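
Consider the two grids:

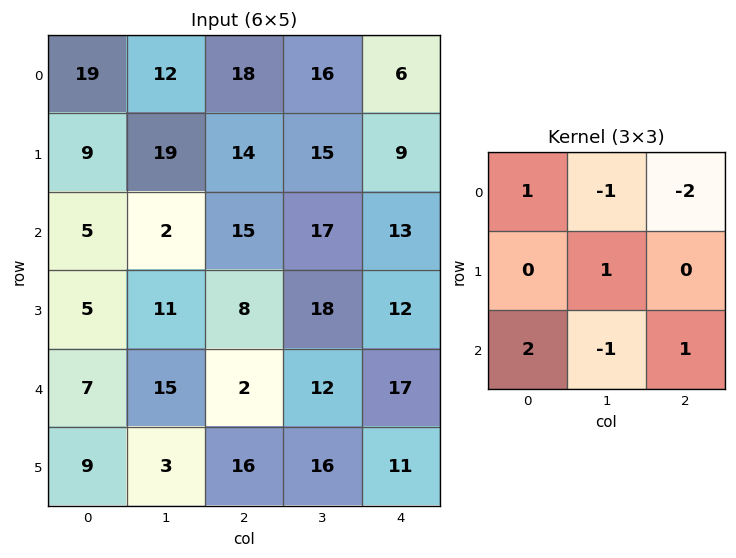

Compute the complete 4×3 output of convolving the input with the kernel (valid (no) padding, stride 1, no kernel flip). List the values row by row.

13 -18 31
-29 22 8
-15 1 -1
24 -25 5

Output[0,0]: The receptive field on the input at this output position is [19 12 18 / 9 19 14 / 5 2 15]. Elementwise product with the kernel and sum: 19·1 + 12·-1 + 18·-2 + 19·1 + 5·2 + 2·-1 + 15·1.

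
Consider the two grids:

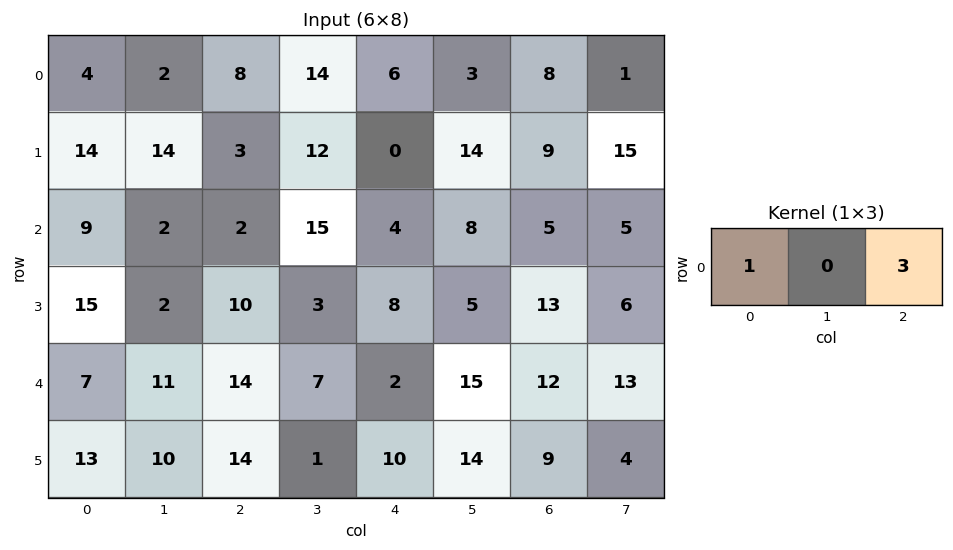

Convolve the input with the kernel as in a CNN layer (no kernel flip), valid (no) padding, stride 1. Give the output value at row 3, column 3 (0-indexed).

The receptive field on the input at this output position is [3 8 5]. Elementwise product with the kernel and sum: 3·1 + 5·3.

18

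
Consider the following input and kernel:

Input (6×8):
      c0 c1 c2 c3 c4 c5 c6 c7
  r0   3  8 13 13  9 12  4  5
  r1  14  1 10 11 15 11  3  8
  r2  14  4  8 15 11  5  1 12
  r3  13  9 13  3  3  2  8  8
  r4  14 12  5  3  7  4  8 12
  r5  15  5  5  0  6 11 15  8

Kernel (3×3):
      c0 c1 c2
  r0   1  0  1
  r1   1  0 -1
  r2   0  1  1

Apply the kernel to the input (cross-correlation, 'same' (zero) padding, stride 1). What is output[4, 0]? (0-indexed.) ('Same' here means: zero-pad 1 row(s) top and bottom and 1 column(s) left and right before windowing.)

17

The receptive field on the zero-padded input at this output position is [0 13 9 / 0 14 12 / 0 15 5]. Elementwise product with the kernel and sum: 0·1 + 9·1 + 0·1 + 12·-1 + 15·1 + 5·1.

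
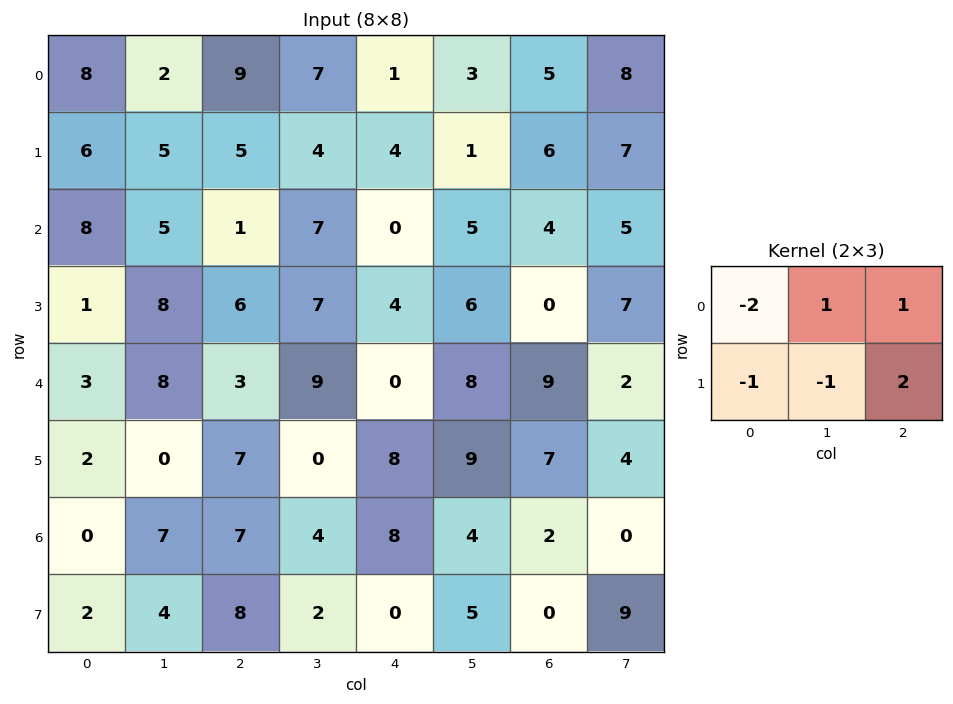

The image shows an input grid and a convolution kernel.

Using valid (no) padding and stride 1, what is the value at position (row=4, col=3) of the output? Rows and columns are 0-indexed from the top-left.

0

The receptive field on the input at this output position is [9 0 8 / 0 8 9]. Elementwise product with the kernel and sum: 9·-2 + 0·1 + 8·1 + 0·-1 + 8·-1 + 9·2.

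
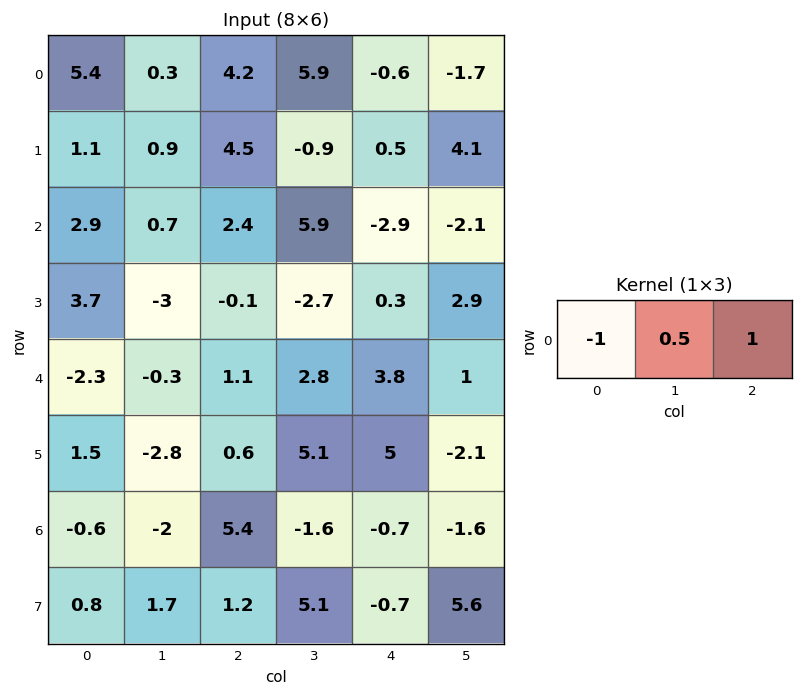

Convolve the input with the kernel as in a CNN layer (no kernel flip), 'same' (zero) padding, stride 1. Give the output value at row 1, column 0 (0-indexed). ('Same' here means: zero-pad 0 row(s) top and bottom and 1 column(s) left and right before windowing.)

The receptive field on the zero-padded input at this output position is [0 1.1 0.9]. Elementwise product with the kernel and sum: 0·-1 + 1.1·0.5 + 0.9·1.

1.45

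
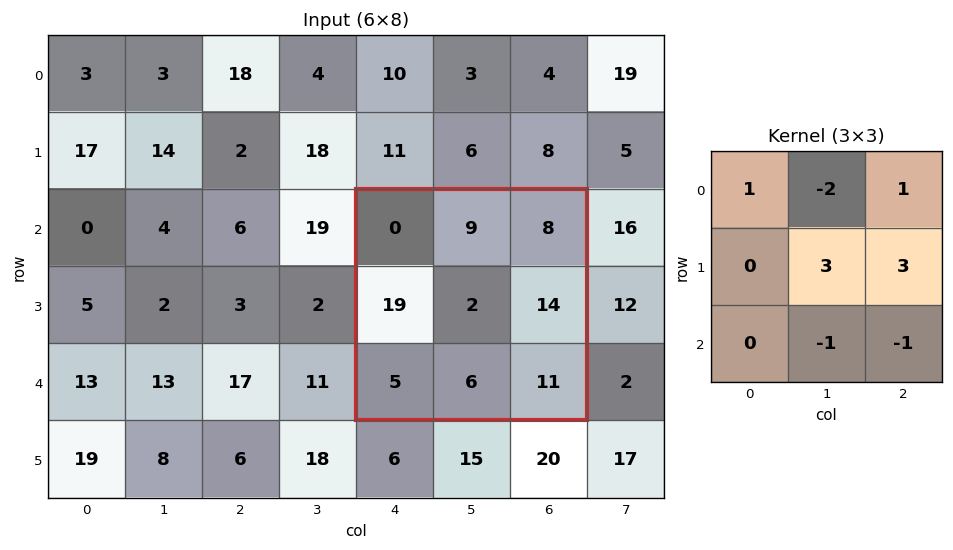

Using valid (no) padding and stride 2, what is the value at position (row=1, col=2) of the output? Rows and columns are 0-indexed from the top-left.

The receptive field on the input at this output position is [0 9 8 / 19 2 14 / 5 6 11]. Elementwise product with the kernel and sum: 0·1 + 9·-2 + 8·1 + 2·3 + 14·3 + 6·-1 + 11·-1.

21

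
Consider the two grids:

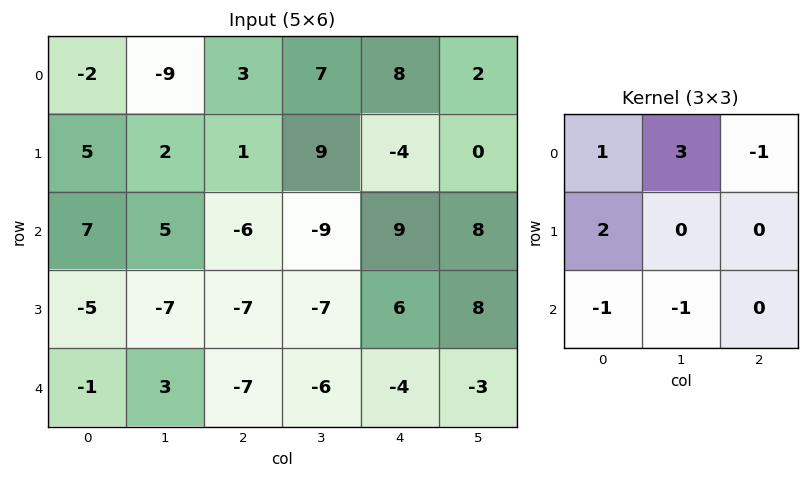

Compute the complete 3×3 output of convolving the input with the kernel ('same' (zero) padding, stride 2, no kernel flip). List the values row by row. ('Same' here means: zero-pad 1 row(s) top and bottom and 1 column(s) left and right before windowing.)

-5 -21 9
18 20 -20
-8 -15 -9

Output[0,0]: The receptive field on the zero-padded input at this output position is [0 0 0 / 0 -2 -9 / 0 5 2]. Elementwise product with the kernel and sum: 0·1 + 0·3 + 0·-1 + 0·2 + 0·-1 + 5·-1.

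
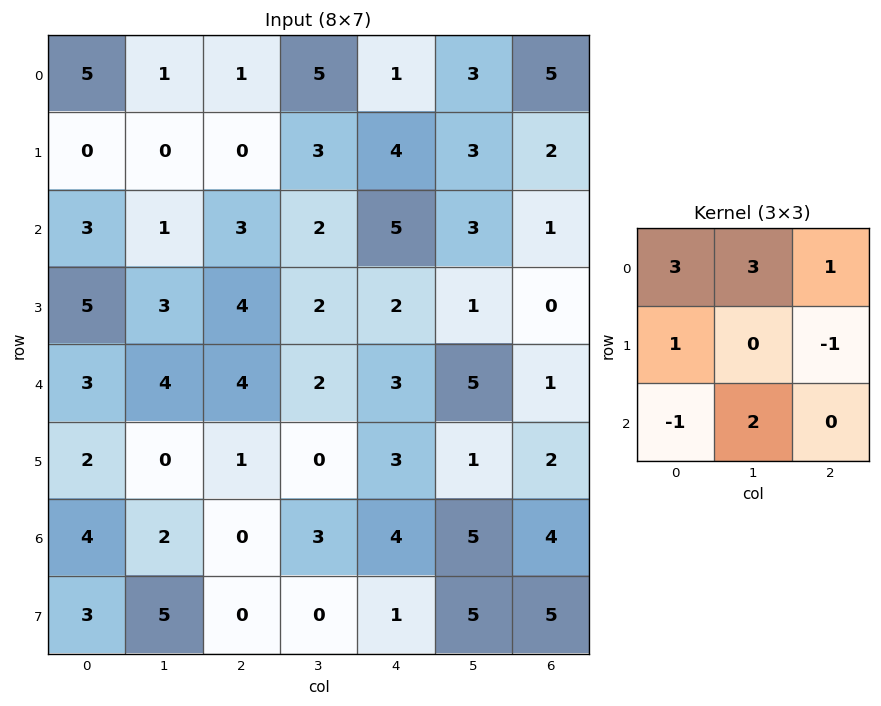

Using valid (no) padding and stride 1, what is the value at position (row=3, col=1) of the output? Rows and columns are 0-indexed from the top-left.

27

The receptive field on the input at this output position is [3 4 2 / 4 4 2 / 0 1 0]. Elementwise product with the kernel and sum: 3·3 + 4·3 + 2·1 + 4·1 + 2·-1 + 0·-1 + 1·2.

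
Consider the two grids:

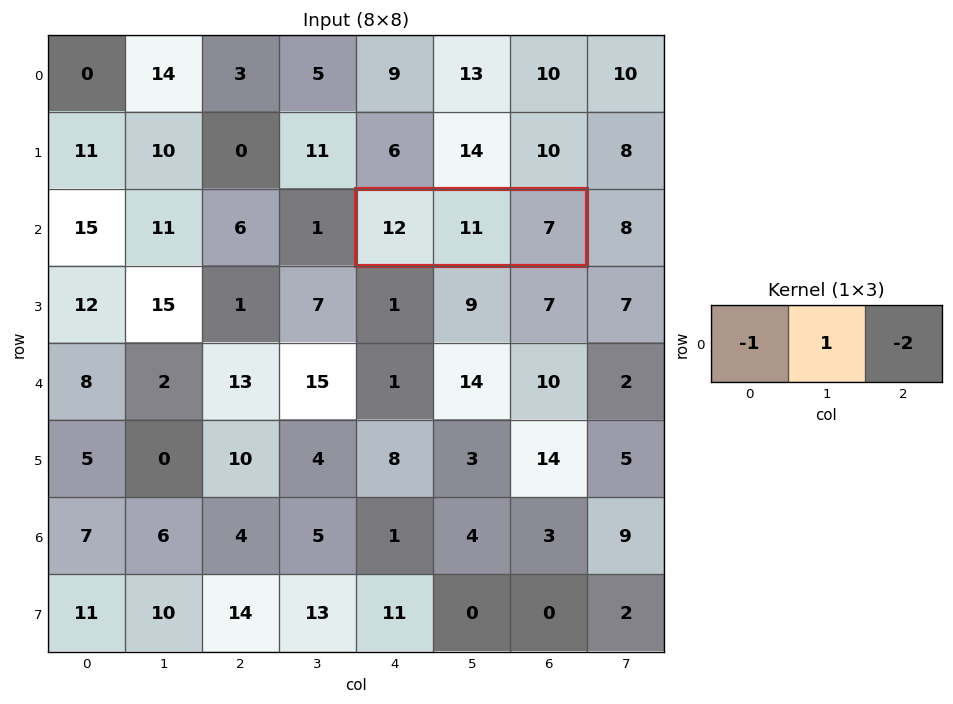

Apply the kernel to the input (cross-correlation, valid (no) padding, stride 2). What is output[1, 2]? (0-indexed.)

-15

The receptive field on the input at this output position is [12 11 7]. Elementwise product with the kernel and sum: 12·-1 + 11·1 + 7·-2.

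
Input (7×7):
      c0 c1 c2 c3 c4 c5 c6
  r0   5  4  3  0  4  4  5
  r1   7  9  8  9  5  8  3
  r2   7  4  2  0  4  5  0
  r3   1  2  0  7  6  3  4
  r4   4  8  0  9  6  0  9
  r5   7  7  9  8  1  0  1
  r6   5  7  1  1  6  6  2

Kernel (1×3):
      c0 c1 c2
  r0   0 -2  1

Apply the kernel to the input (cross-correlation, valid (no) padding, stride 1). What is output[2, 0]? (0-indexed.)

The receptive field on the input at this output position is [7 4 2]. Elementwise product with the kernel and sum: 4·-2 + 2·1.

-6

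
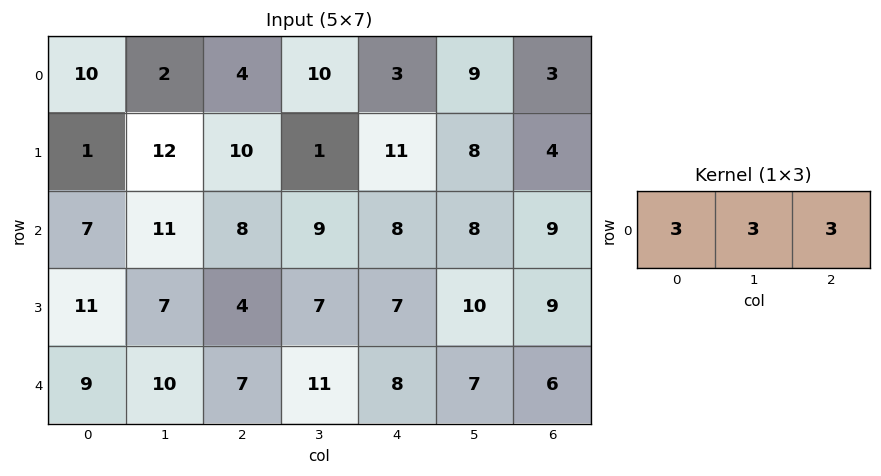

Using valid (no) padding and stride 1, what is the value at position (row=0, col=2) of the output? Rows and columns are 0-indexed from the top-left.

The receptive field on the input at this output position is [4 10 3]. Elementwise product with the kernel and sum: 4·3 + 10·3 + 3·3.

51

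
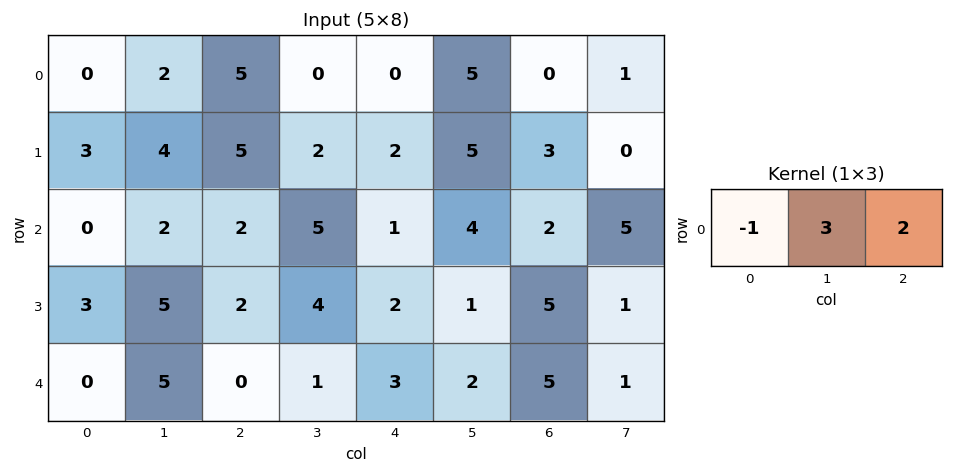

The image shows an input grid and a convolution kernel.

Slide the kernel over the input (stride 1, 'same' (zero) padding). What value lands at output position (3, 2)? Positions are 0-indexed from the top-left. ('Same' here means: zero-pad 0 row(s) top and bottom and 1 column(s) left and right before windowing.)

The receptive field on the zero-padded input at this output position is [5 2 4]. Elementwise product with the kernel and sum: 5·-1 + 2·3 + 4·2.

9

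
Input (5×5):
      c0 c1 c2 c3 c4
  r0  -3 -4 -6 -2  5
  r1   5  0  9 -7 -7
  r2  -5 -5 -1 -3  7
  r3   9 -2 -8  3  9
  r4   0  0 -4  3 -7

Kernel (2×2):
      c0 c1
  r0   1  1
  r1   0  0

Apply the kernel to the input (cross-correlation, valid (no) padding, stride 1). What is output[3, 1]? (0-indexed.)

The receptive field on the input at this output position is [-2 -8 / 0 -4]. Elementwise product with the kernel and sum: -2·1 + -8·1.

-10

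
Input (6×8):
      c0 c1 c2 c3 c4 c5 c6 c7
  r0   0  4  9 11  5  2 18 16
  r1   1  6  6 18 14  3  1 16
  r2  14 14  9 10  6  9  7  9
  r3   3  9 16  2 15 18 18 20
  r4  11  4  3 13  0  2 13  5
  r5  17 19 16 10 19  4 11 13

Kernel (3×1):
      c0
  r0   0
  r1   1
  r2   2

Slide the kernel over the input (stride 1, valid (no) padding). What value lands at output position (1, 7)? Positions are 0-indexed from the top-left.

The receptive field on the input at this output position is [16 / 9 / 20]. Elementwise product with the kernel and sum: 9·1 + 20·2.

49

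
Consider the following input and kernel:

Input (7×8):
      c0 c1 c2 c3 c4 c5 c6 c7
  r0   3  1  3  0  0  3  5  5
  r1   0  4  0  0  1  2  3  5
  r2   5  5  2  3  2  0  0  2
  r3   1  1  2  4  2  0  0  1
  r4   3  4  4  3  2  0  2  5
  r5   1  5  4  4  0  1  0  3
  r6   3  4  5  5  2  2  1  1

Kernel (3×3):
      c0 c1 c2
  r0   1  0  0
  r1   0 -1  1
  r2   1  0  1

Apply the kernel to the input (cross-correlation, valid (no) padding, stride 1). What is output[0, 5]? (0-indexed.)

7

The receptive field on the input at this output position is [3 5 5 / 2 3 5 / 0 0 2]. Elementwise product with the kernel and sum: 3·1 + 3·-1 + 5·1 + 0·1 + 2·1.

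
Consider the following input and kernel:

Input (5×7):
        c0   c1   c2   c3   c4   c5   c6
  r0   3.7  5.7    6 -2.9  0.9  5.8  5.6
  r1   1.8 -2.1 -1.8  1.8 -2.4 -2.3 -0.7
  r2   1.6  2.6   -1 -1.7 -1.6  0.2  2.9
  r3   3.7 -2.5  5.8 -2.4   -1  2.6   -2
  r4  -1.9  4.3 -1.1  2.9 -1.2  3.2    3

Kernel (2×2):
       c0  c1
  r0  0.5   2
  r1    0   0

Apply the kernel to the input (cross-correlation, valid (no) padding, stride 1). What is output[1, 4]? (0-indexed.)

The receptive field on the input at this output position is [-2.4 -2.3 / -1.6 0.2]. Elementwise product with the kernel and sum: -2.4·0.5 + -2.3·2.

-5.8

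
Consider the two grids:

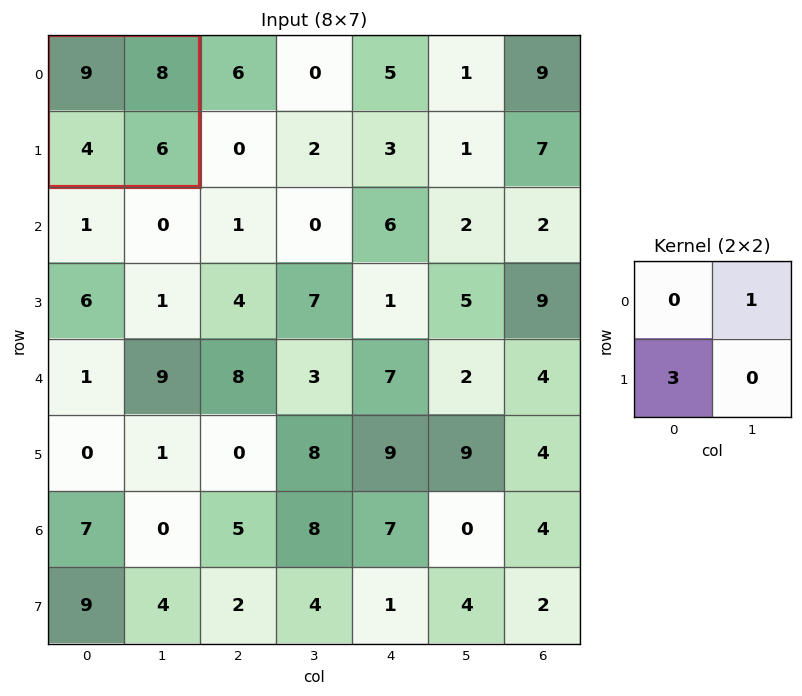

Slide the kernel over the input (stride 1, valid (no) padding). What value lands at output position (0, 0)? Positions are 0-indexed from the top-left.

The receptive field on the input at this output position is [9 8 / 4 6]. Elementwise product with the kernel and sum: 8·1 + 4·3.

20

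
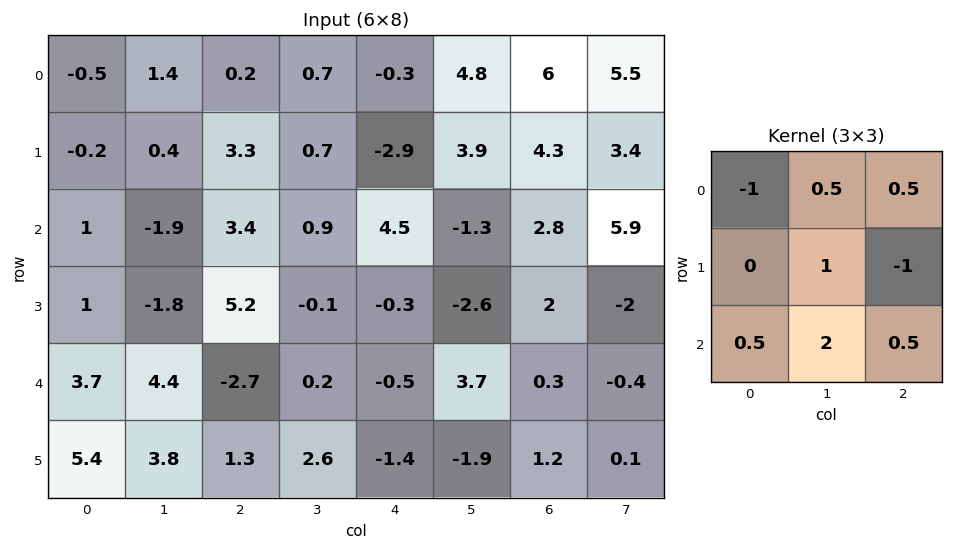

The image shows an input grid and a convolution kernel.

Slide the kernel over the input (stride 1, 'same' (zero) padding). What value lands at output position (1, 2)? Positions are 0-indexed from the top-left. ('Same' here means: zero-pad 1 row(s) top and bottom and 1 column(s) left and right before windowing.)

7.95

The receptive field on the zero-padded input at this output position is [1.4 0.2 0.7 / 0.4 3.3 0.7 / -1.9 3.4 0.9]. Elementwise product with the kernel and sum: 1.4·-1 + 0.2·0.5 + 0.7·0.5 + 3.3·1 + 0.7·-1 + -1.9·0.5 + 3.4·2 + 0.9·0.5.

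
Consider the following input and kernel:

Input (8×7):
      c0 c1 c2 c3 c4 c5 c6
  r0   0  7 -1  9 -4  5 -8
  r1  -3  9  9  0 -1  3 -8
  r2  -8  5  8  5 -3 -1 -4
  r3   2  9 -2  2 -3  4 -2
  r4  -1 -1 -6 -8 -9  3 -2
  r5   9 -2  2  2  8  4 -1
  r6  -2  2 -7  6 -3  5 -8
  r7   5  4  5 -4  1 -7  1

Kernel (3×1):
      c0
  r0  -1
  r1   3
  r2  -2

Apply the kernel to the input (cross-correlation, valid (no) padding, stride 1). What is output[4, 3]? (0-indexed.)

2

The receptive field on the input at this output position is [-8 / 2 / 6]. Elementwise product with the kernel and sum: -8·-1 + 2·3 + 6·-2.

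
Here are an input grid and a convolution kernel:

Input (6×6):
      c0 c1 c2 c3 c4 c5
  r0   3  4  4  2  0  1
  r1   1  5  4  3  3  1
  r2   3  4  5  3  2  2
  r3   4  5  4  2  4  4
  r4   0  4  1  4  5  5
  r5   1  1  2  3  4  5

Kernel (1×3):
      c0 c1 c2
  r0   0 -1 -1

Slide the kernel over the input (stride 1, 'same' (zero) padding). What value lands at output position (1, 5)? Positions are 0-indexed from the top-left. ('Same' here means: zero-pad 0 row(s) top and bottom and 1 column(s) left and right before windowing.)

-1

The receptive field on the zero-padded input at this output position is [3 1 0]. Elementwise product with the kernel and sum: 1·-1 + 0·-1.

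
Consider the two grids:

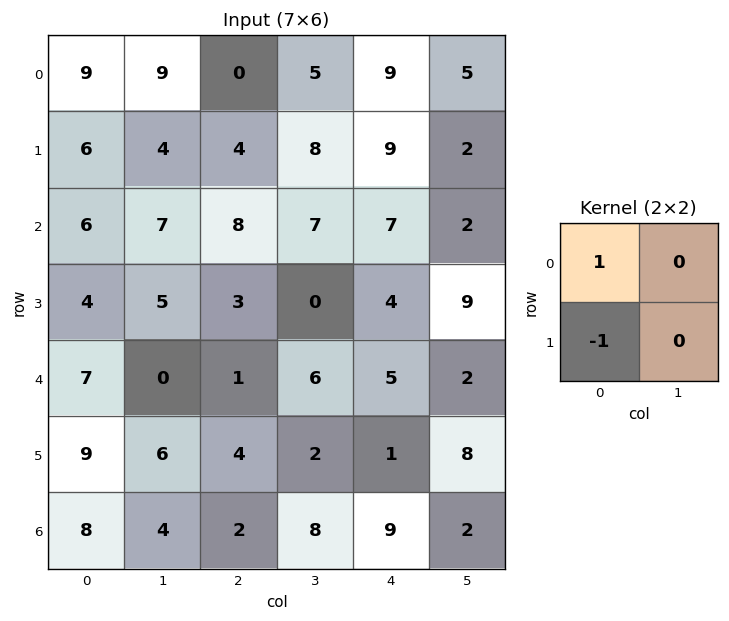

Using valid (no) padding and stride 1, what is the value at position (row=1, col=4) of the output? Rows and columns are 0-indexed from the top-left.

2

The receptive field on the input at this output position is [9 2 / 7 2]. Elementwise product with the kernel and sum: 9·1 + 7·-1.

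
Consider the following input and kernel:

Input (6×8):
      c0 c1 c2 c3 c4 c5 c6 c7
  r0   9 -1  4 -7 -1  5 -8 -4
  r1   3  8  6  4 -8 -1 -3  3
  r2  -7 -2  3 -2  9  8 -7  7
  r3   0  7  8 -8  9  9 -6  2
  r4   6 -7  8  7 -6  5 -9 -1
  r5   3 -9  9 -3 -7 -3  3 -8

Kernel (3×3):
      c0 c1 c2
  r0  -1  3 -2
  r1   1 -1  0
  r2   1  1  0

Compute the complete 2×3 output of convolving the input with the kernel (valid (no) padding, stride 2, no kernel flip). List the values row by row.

Output[0,0]: The receptive field on the input at this output position is [9 -1 4 / 3 8 6 / -7 -2 3]. Elementwise product with the kernel and sum: 9·-1 + -1·3 + 4·-2 + 3·1 + 8·-1 + -7·1 + -2·1.

-34 -20 42
-13 4 28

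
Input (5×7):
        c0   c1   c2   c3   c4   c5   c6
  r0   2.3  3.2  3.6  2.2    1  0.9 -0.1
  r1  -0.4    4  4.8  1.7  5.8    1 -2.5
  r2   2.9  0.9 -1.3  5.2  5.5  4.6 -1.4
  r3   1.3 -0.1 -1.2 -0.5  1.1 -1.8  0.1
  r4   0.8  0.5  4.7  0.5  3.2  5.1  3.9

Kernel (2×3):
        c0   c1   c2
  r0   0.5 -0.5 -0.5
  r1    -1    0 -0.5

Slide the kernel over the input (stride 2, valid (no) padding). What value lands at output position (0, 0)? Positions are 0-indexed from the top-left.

-4.25

The receptive field on the input at this output position is [2.3 3.2 3.6 / -0.4 4 4.8]. Elementwise product with the kernel and sum: 2.3·0.5 + 3.2·-0.5 + 3.6·-0.5 + -0.4·-1 + 4.8·-0.5.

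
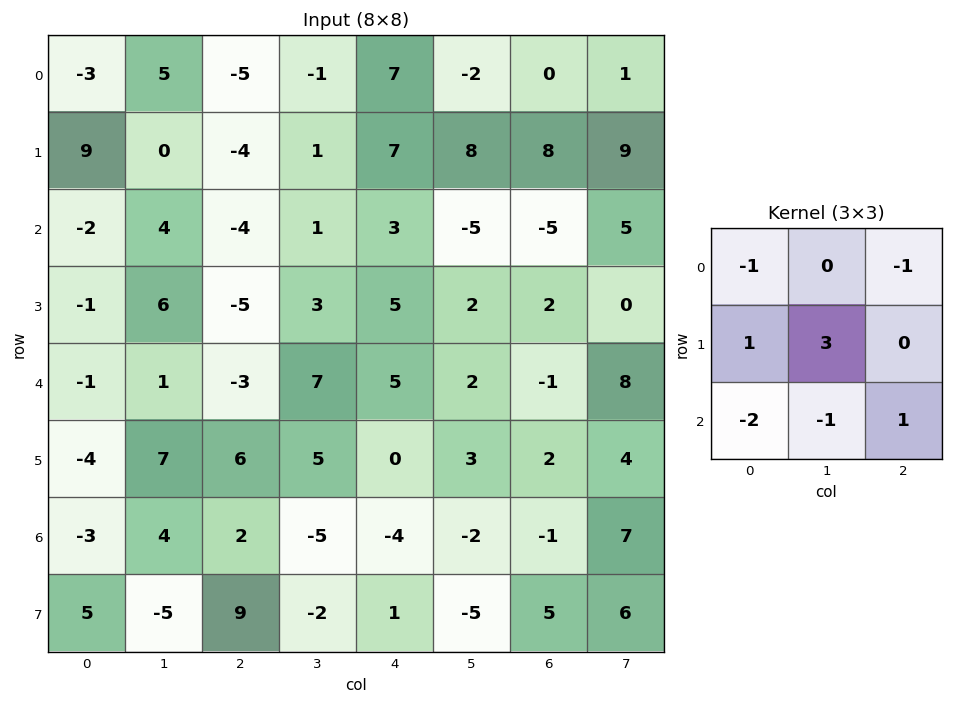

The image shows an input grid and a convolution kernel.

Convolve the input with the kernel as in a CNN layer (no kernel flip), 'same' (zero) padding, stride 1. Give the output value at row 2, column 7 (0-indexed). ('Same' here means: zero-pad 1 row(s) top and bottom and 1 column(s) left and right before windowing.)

-2

The receptive field on the zero-padded input at this output position is [8 9 0 / -5 5 0 / 2 0 0]. Elementwise product with the kernel and sum: 8·-1 + 0·-1 + -5·1 + 5·3 + 2·-2 + 0·-1 + 0·1.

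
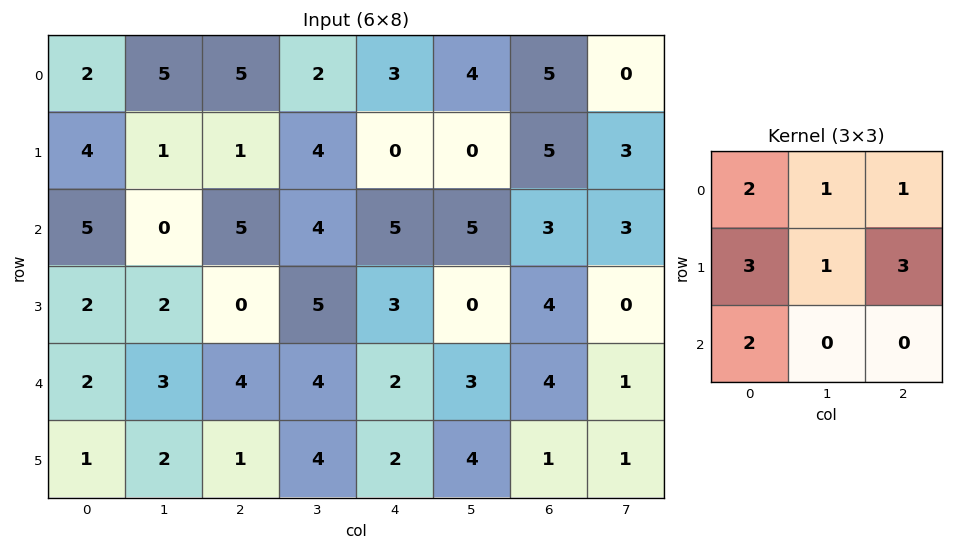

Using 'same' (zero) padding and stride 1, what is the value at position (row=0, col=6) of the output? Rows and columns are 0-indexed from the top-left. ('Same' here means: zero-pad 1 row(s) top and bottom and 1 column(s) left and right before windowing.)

17

The receptive field on the zero-padded input at this output position is [0 0 0 / 4 5 0 / 0 5 3]. Elementwise product with the kernel and sum: 0·2 + 0·1 + 0·1 + 4·3 + 5·1 + 0·3 + 0·2.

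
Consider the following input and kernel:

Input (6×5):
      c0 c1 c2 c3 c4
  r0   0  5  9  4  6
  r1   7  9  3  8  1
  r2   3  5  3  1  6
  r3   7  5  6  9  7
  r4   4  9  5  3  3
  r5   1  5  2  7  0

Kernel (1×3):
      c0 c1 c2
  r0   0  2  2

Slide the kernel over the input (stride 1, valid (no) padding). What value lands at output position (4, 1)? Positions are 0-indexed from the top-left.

The receptive field on the input at this output position is [9 5 3]. Elementwise product with the kernel and sum: 5·2 + 3·2.

16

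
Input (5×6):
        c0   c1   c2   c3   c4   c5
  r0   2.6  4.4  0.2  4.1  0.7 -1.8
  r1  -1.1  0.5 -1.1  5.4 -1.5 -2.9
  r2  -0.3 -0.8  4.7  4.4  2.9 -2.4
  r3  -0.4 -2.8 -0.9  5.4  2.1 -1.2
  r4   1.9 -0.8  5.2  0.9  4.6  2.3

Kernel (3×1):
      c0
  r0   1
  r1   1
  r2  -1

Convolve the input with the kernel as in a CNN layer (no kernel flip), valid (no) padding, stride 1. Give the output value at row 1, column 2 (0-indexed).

The receptive field on the input at this output position is [-1.1 / 4.7 / -0.9]. Elementwise product with the kernel and sum: -1.1·1 + 4.7·1 + -0.9·-1.

4.5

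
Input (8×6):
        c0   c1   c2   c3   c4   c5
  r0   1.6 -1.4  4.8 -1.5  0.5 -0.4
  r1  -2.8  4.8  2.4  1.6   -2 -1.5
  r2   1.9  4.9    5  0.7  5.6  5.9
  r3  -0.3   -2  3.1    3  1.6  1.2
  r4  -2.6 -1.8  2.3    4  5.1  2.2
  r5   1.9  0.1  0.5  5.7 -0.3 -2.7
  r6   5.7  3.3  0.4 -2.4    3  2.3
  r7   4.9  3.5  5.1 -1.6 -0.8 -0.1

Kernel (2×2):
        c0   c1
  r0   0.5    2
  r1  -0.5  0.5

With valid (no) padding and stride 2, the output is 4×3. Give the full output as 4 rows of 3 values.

Output[0,0]: The receptive field on the input at this output position is [1.6 -1.4 / -2.8 4.8]. Elementwise product with the kernel and sum: 1.6·0.5 + -1.4·2 + -2.8·-0.5 + 4.8·0.5.
Output[0,1]: The receptive field on the input at this output position is [4.8 -1.5 / 2.4 1.6]. Elementwise product with the kernel and sum: 4.8·0.5 + -1.5·2 + 2.4·-0.5 + 1.6·0.5.

1.8 -1 -0.3
9.9 3.85 14.4
-5.8 11.75 5.75
8.75 -7.95 6.45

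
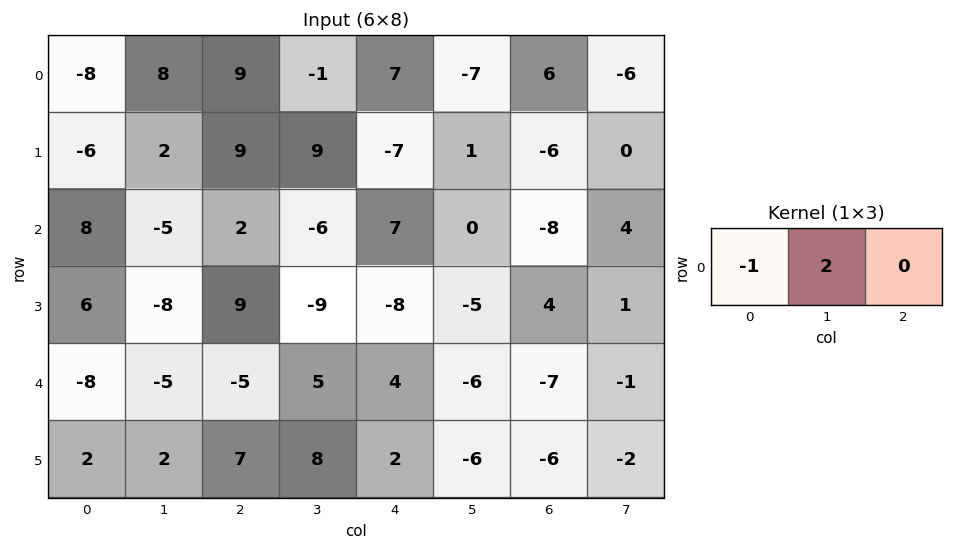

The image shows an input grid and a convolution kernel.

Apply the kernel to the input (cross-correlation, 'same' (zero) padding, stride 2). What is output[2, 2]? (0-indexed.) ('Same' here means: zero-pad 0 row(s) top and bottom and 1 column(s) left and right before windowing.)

3

The receptive field on the zero-padded input at this output position is [5 4 -6]. Elementwise product with the kernel and sum: 5·-1 + 4·2.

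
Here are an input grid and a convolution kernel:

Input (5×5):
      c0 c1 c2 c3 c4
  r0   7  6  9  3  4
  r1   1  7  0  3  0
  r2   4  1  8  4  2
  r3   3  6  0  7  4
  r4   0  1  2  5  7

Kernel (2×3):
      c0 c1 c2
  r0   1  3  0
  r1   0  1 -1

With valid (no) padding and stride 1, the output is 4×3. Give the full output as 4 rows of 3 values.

32 30 21
15 11 11
13 18 23
20 3 19

Output[0,0]: The receptive field on the input at this output position is [7 6 9 / 1 7 0]. Elementwise product with the kernel and sum: 7·1 + 6·3 + 7·1 + 0·-1.
Output[0,1]: The receptive field on the input at this output position is [6 9 3 / 7 0 3]. Elementwise product with the kernel and sum: 6·1 + 9·3 + 0·1 + 3·-1.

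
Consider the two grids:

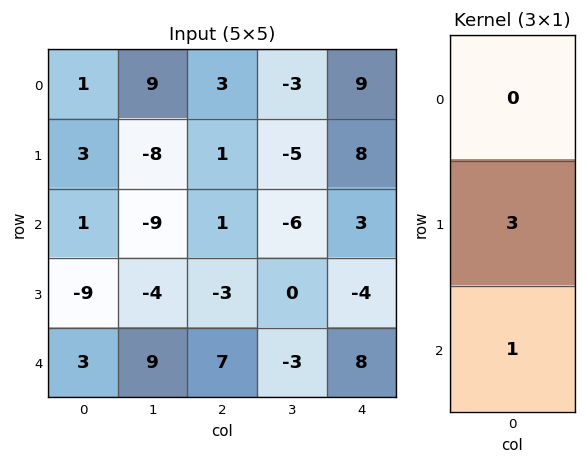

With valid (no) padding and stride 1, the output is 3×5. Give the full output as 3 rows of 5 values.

10 -33 4 -21 27
-6 -31 0 -18 5
-24 -3 -2 -3 -4

Output[0,0]: The receptive field on the input at this output position is [1 / 3 / 1]. Elementwise product with the kernel and sum: 3·3 + 1·1.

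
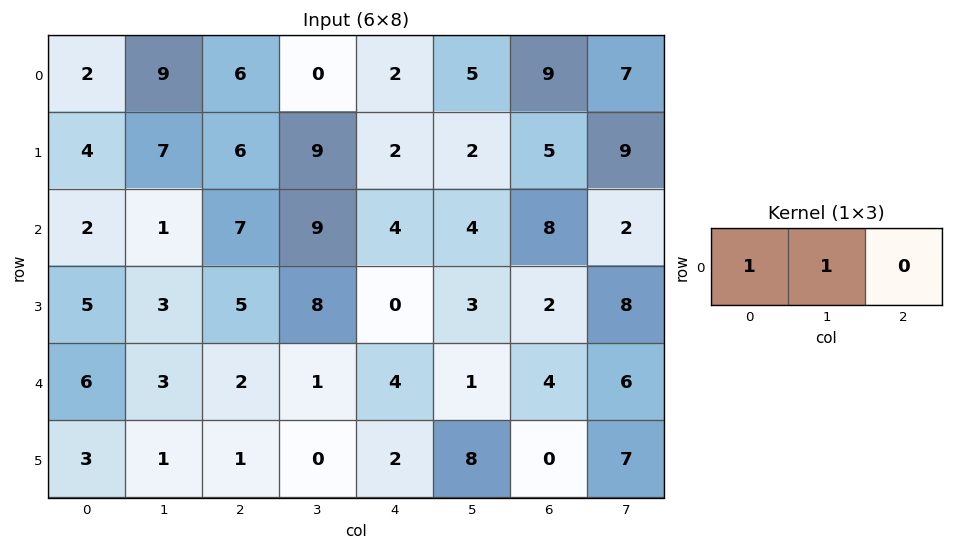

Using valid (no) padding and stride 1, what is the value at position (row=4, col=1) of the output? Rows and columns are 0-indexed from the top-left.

5

The receptive field on the input at this output position is [3 2 1]. Elementwise product with the kernel and sum: 3·1 + 2·1.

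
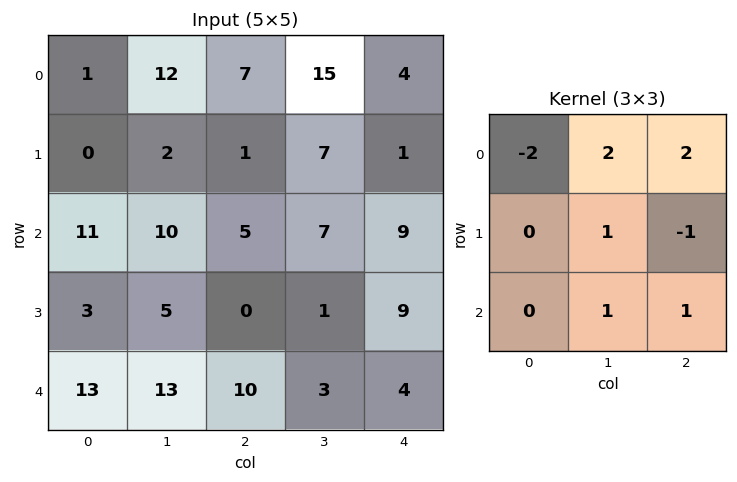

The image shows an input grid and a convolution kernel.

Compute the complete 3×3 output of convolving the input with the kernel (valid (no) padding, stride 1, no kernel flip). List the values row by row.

Output[0,0]: The receptive field on the input at this output position is [1 12 7 / 0 2 1 / 11 10 5]. Elementwise product with the kernel and sum: 1·-2 + 12·2 + 7·2 + 2·1 + 1·-1 + 10·1 + 5·1.

52 26 46
16 11 22
36 16 21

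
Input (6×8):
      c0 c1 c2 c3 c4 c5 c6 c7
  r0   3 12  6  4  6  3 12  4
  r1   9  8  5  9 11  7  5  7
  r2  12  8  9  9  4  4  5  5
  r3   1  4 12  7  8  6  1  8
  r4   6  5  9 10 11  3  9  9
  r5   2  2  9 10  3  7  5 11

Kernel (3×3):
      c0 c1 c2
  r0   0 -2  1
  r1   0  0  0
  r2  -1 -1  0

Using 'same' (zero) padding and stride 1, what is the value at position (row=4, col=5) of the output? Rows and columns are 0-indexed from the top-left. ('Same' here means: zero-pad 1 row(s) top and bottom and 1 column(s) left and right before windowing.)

The receptive field on the zero-padded input at this output position is [8 6 1 / 11 3 9 / 3 7 5]. Elementwise product with the kernel and sum: 6·-2 + 1·1 + 3·-1 + 7·-1.

-21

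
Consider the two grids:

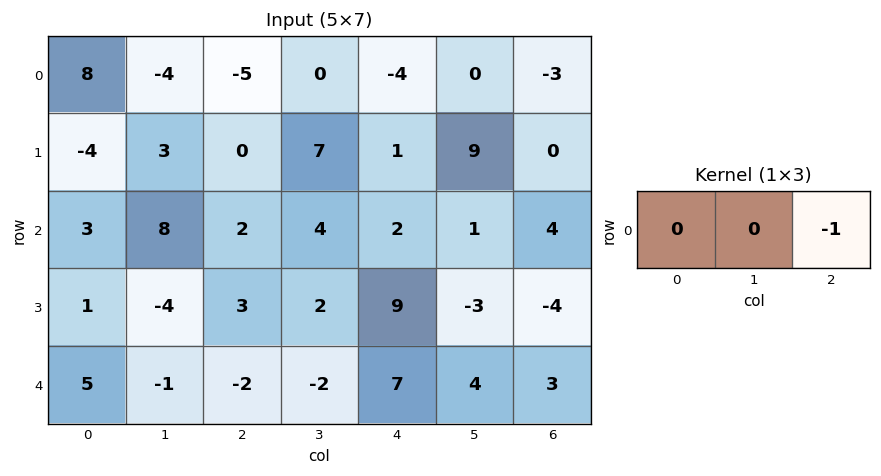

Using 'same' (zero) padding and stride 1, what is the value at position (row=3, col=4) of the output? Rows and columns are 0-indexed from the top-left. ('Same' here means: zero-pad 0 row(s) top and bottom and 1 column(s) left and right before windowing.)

3

The receptive field on the zero-padded input at this output position is [2 9 -3]. Elementwise product with the kernel and sum: -3·-1.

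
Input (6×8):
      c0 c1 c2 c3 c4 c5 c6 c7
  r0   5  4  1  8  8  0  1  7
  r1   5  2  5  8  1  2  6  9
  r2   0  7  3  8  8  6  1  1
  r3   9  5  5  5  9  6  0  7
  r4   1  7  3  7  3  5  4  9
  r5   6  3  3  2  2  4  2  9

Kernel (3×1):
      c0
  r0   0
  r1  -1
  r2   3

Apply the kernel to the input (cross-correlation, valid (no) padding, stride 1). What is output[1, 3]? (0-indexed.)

7

The receptive field on the input at this output position is [8 / 8 / 5]. Elementwise product with the kernel and sum: 8·-1 + 5·3.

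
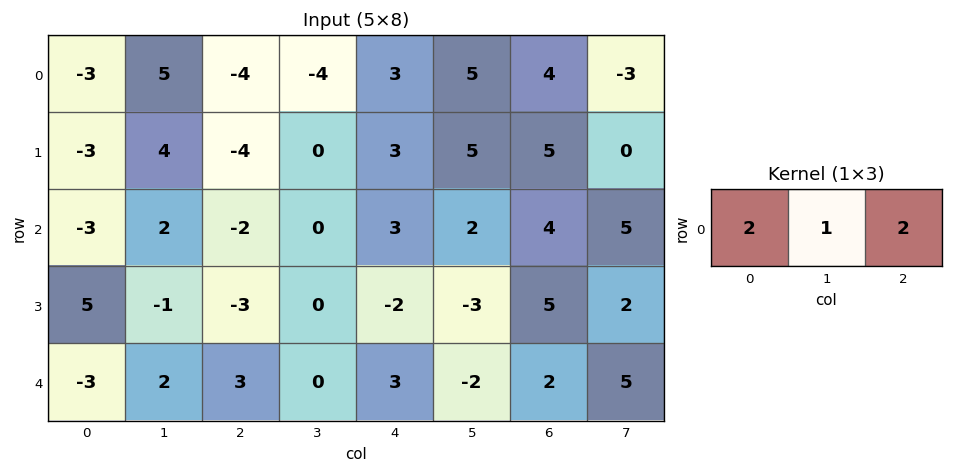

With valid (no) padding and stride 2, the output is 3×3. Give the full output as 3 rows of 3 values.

Output[0,0]: The receptive field on the input at this output position is [-3 5 -4]. Elementwise product with the kernel and sum: -3·2 + 5·1 + -4·2.
Output[0,1]: The receptive field on the input at this output position is [-4 -4 3]. Elementwise product with the kernel and sum: -4·2 + -4·1 + 3·2.

-9 -6 19
-8 2 16
2 12 8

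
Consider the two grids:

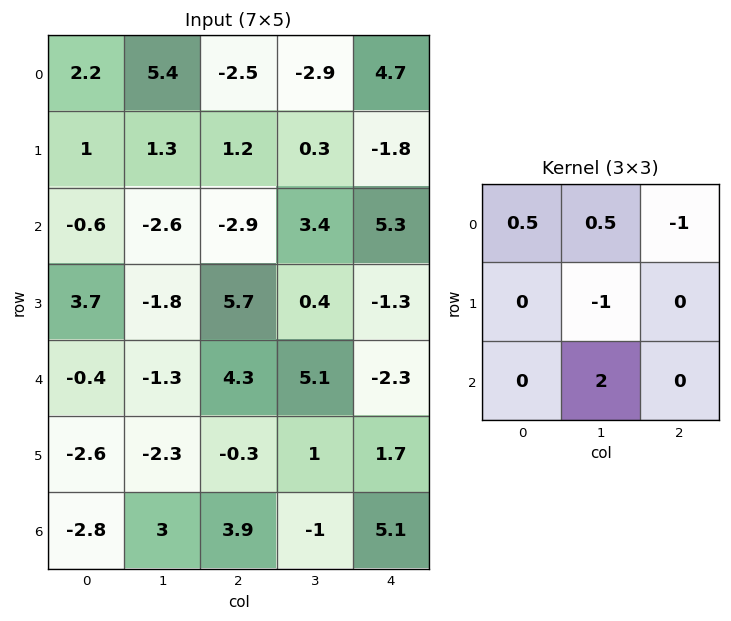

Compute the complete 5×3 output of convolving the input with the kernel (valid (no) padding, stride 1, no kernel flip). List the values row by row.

-0.2 -2.65 -0.9
-1.05 15.25 -0.05
0.5 -3.25 4.75
-8.05 -3.35 1.25
3.15 4.5 4

Output[0,0]: The receptive field on the input at this output position is [2.2 5.4 -2.5 / 1 1.3 1.2 / -0.6 -2.6 -2.9]. Elementwise product with the kernel and sum: 2.2·0.5 + 5.4·0.5 + -2.5·-1 + 1.3·-1 + -2.6·2.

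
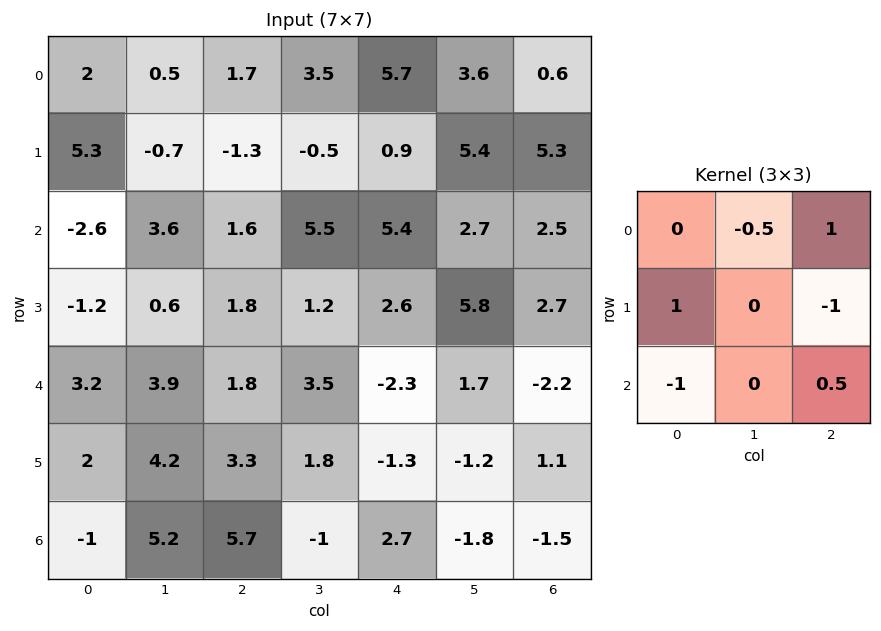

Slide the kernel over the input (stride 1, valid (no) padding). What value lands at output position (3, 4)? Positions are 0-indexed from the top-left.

The receptive field on the input at this output position is [2.6 5.8 2.7 / -2.3 1.7 -2.2 / -1.3 -1.2 1.1]. Elementwise product with the kernel and sum: 5.8·-0.5 + 2.7·1 + -2.3·1 + -2.2·-1 + -1.3·-1 + 1.1·0.5.

1.55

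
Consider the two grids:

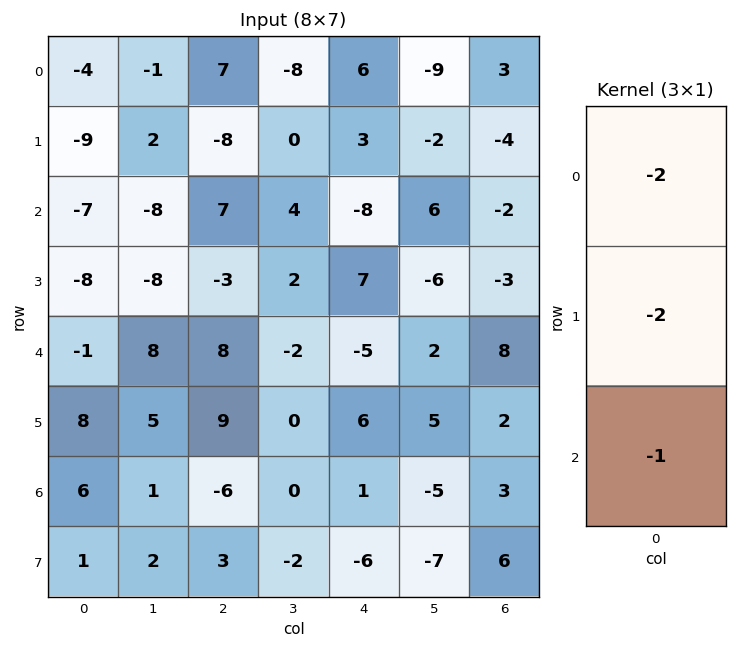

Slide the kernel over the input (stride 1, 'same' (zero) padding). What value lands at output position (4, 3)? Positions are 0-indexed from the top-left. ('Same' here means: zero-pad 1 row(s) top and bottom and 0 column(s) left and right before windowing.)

0

The receptive field on the zero-padded input at this output position is [2 / -2 / 0]. Elementwise product with the kernel and sum: 2·-2 + -2·-2 + 0·-1.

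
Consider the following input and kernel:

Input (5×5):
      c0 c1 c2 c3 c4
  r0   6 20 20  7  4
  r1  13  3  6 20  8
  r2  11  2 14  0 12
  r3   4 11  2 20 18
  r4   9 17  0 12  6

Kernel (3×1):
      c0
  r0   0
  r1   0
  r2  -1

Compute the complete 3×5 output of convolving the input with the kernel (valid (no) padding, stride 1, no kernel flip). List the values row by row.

-11 -2 -14 0 -12
-4 -11 -2 -20 -18
-9 -17 0 -12 -6

Output[0,0]: The receptive field on the input at this output position is [6 / 13 / 11]. Elementwise product with the kernel and sum: 11·-1.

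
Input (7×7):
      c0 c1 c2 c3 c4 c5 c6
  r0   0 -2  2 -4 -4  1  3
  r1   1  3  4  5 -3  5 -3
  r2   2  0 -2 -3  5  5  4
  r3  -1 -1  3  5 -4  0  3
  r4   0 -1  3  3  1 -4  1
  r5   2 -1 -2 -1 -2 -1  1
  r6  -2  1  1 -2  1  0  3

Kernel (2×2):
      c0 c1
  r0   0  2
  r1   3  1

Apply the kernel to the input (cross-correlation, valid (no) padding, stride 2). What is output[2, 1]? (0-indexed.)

-1

The receptive field on the input at this output position is [3 3 / -2 -1]. Elementwise product with the kernel and sum: 3·2 + -2·3 + -1·1.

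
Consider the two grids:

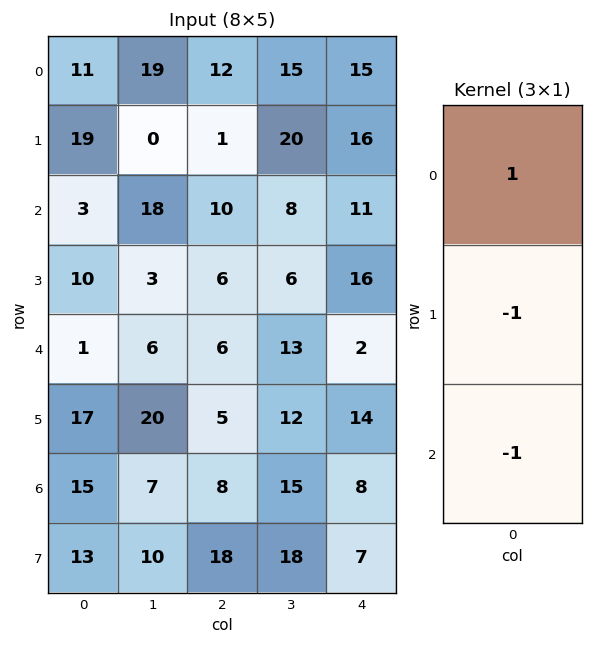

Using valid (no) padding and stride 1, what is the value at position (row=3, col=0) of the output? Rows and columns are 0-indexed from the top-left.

-8

The receptive field on the input at this output position is [10 / 1 / 17]. Elementwise product with the kernel and sum: 10·1 + 1·-1 + 17·-1.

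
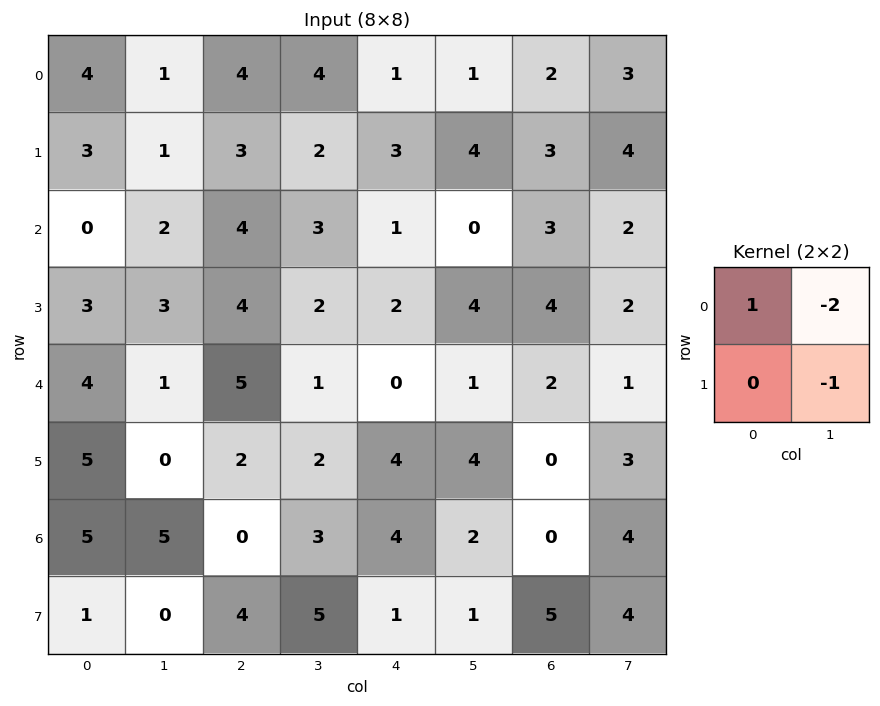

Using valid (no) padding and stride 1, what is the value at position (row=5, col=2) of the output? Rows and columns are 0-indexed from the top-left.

The receptive field on the input at this output position is [2 2 / 0 3]. Elementwise product with the kernel and sum: 2·1 + 2·-2 + 3·-1.

-5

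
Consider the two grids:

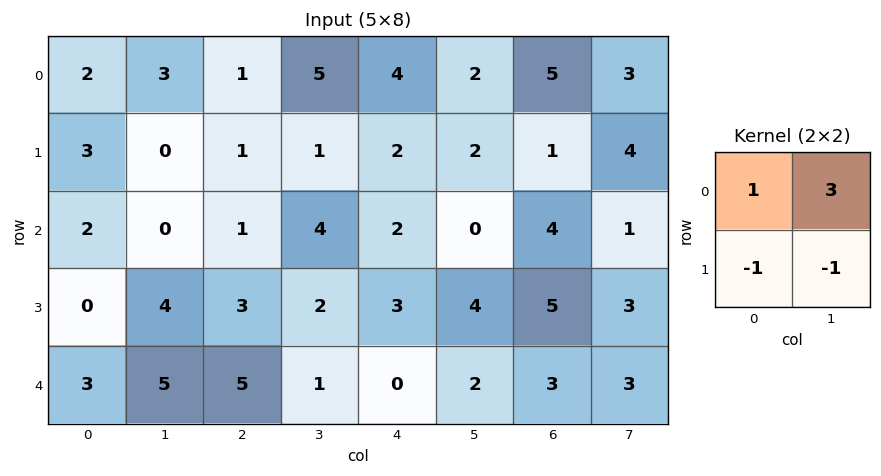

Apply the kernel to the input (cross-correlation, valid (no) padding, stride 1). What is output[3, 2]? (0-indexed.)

The receptive field on the input at this output position is [3 2 / 5 1]. Elementwise product with the kernel and sum: 3·1 + 2·3 + 5·-1 + 1·-1.

3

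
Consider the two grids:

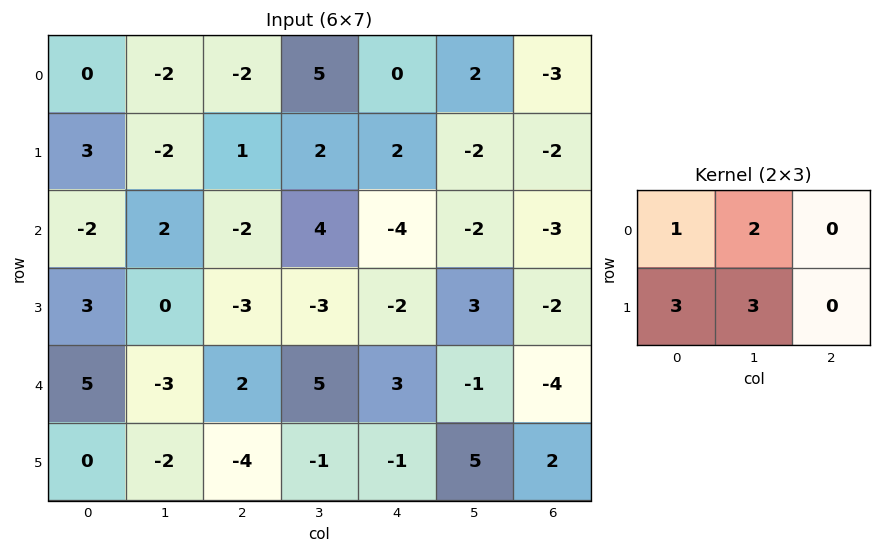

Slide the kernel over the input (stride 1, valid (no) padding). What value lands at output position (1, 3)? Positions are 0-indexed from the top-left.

The receptive field on the input at this output position is [2 2 -2 / 4 -4 -2]. Elementwise product with the kernel and sum: 2·1 + 2·2 + 4·3 + -4·3.

6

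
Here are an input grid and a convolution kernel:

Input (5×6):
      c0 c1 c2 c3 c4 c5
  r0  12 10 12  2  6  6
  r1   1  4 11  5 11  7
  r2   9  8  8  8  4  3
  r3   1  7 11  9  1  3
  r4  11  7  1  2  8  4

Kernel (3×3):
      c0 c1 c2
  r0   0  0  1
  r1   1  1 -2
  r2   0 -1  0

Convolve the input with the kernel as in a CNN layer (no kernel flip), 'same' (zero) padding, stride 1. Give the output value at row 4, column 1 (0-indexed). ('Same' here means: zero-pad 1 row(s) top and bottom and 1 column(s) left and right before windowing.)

The receptive field on the zero-padded input at this output position is [1 7 11 / 11 7 1 / 0 0 0]. Elementwise product with the kernel and sum: 11·1 + 11·1 + 7·1 + 1·-2 + 0·-1.

27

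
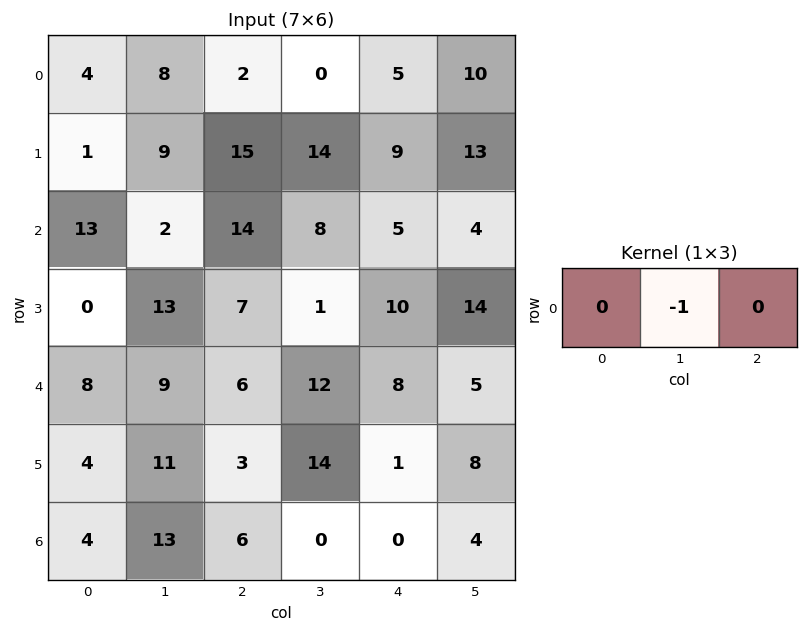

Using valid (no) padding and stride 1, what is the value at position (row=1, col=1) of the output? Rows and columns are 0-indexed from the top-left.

The receptive field on the input at this output position is [9 15 14]. Elementwise product with the kernel and sum: 15·-1.

-15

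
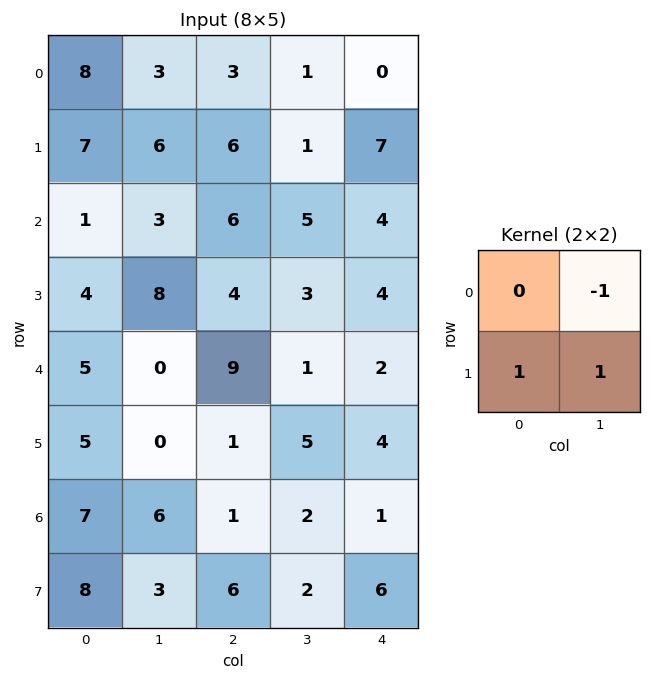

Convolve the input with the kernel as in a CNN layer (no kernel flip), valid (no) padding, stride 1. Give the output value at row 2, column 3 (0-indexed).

3

The receptive field on the input at this output position is [5 4 / 3 4]. Elementwise product with the kernel and sum: 4·-1 + 3·1 + 4·1.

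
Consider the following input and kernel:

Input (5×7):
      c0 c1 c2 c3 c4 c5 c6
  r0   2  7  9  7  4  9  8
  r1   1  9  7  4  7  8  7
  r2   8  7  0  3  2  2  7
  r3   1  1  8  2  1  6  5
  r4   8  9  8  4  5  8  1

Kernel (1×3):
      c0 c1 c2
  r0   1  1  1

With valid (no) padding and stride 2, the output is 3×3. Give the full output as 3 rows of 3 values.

Output[0,0]: The receptive field on the input at this output position is [2 7 9]. Elementwise product with the kernel and sum: 2·1 + 7·1 + 9·1.

18 20 21
15 5 11
25 17 14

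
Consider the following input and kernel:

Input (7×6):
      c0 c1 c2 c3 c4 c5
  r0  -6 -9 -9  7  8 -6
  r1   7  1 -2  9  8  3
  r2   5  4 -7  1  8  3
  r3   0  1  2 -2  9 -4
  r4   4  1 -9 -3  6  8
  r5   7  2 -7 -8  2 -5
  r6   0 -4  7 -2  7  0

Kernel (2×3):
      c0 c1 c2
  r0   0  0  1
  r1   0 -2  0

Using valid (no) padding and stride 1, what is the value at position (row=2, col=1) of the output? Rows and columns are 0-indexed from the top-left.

The receptive field on the input at this output position is [4 -7 1 / 1 2 -2]. Elementwise product with the kernel and sum: 1·1 + 2·-2.

-3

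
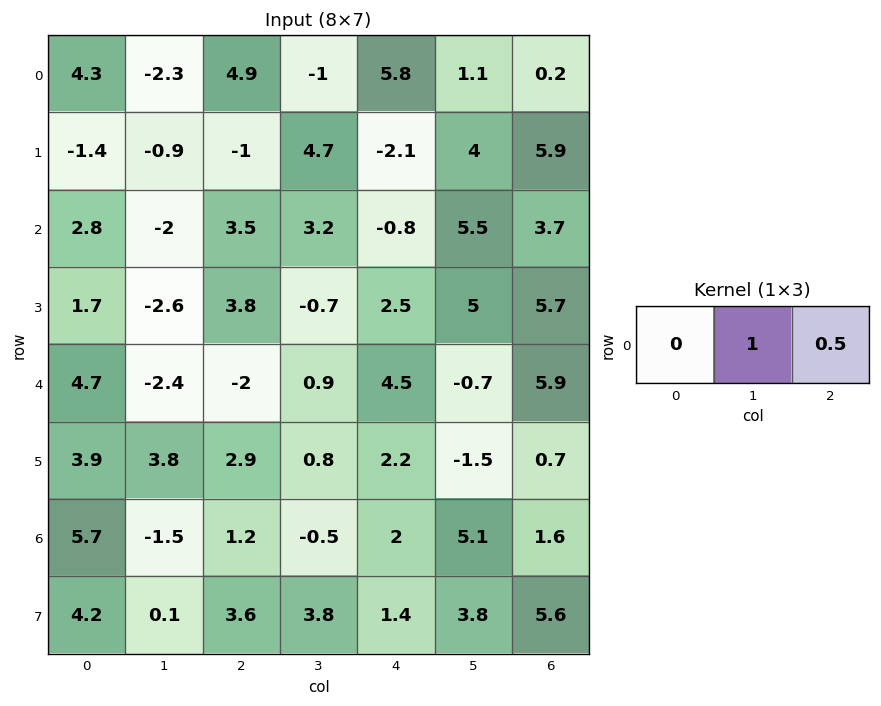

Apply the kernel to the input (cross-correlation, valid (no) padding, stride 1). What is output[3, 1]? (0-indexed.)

The receptive field on the input at this output position is [-2.6 3.8 -0.7]. Elementwise product with the kernel and sum: 3.8·1 + -0.7·0.5.

3.45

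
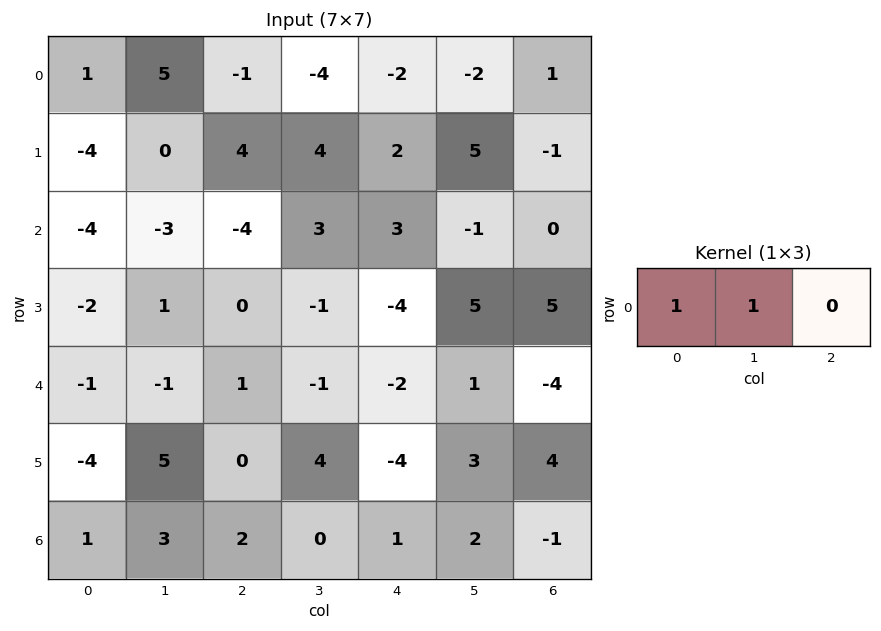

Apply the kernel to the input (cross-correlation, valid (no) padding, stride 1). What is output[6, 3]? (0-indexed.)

The receptive field on the input at this output position is [0 1 2]. Elementwise product with the kernel and sum: 0·1 + 1·1.

1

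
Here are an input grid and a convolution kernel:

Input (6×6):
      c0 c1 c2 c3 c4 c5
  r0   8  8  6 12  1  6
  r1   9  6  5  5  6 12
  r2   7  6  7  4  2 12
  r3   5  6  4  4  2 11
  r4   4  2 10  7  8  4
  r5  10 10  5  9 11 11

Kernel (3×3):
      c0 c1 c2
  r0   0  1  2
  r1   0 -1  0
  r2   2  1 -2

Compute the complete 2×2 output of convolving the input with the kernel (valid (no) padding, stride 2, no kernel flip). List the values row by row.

20 23
4 15

Output[0,0]: The receptive field on the input at this output position is [8 8 6 / 9 6 5 / 7 6 7]. Elementwise product with the kernel and sum: 8·1 + 6·2 + 6·-1 + 7·2 + 6·1 + 7·-2.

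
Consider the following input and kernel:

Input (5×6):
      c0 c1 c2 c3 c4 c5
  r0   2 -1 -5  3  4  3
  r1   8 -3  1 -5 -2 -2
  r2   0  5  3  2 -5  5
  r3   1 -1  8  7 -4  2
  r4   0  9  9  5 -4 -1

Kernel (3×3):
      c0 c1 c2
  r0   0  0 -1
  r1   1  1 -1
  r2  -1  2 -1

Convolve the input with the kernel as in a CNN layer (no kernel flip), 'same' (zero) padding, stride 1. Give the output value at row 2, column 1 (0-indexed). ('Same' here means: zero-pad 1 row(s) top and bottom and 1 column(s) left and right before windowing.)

-10

The receptive field on the zero-padded input at this output position is [8 -3 1 / 0 5 3 / 1 -1 8]. Elementwise product with the kernel and sum: 1·-1 + 0·1 + 5·1 + 3·-1 + 1·-1 + -1·2 + 8·-1.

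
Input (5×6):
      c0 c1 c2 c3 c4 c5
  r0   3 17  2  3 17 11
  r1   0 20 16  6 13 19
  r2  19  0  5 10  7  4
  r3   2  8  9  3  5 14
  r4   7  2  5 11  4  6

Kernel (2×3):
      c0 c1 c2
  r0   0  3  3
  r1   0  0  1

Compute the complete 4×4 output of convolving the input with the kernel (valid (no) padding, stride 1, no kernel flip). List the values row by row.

73 21 73 103
113 76 64 100
24 48 56 47
56 47 28 63

Output[0,0]: The receptive field on the input at this output position is [3 17 2 / 0 20 16]. Elementwise product with the kernel and sum: 17·3 + 2·3 + 16·1.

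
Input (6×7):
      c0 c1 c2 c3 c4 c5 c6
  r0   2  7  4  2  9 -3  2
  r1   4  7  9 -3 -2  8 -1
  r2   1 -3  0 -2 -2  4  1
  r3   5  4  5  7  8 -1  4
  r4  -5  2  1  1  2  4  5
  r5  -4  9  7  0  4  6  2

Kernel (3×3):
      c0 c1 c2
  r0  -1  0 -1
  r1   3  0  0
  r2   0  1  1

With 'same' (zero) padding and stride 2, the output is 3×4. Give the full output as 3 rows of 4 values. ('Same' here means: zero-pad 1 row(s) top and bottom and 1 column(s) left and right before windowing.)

Output[0,0]: The receptive field on the zero-padded input at this output position is [0 0 0 / 0 2 7 / 0 4 7]. Elementwise product with the kernel and sum: 0·-1 + 0·-1 + 0·3 + 4·1 + 7·1.
Output[0,1]: The receptive field on the zero-padded input at this output position is [0 0 0 / 7 4 2 / 7 9 -3]. Elementwise product with the kernel and sum: 0·-1 + 0·-1 + 7·3 + 9·1 + -3·1.

11 27 12 -10
2 -1 -4 8
1 2 7 15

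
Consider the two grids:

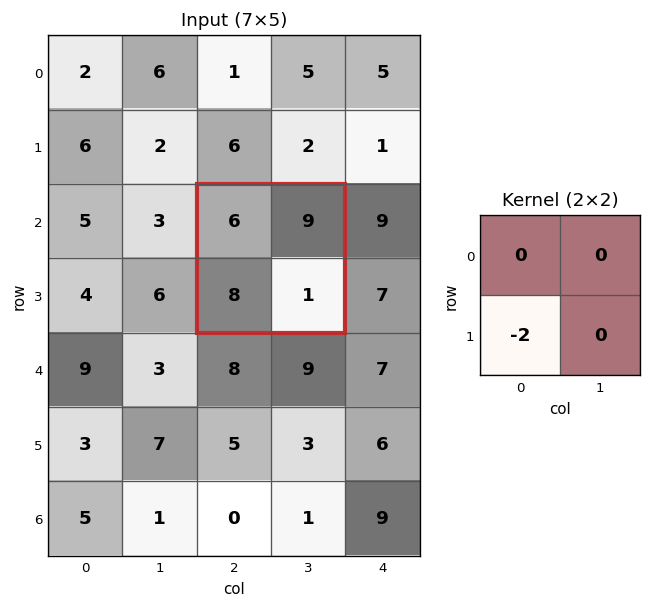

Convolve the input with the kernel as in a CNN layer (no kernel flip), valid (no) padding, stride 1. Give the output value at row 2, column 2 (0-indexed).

The receptive field on the input at this output position is [6 9 / 8 1]. Elementwise product with the kernel and sum: 8·-2.

-16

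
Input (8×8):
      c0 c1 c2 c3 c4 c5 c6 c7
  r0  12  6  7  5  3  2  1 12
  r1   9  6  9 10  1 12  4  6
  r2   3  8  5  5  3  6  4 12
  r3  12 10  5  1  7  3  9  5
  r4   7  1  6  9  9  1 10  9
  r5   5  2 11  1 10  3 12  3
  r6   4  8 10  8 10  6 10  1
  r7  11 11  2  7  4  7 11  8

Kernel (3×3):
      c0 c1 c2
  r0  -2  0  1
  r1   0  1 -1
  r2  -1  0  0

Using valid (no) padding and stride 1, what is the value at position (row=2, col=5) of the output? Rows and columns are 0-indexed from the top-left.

3

The receptive field on the input at this output position is [6 4 12 / 3 9 5 / 1 10 9]. Elementwise product with the kernel and sum: 6·-2 + 12·1 + 9·1 + 5·-1 + 1·-1.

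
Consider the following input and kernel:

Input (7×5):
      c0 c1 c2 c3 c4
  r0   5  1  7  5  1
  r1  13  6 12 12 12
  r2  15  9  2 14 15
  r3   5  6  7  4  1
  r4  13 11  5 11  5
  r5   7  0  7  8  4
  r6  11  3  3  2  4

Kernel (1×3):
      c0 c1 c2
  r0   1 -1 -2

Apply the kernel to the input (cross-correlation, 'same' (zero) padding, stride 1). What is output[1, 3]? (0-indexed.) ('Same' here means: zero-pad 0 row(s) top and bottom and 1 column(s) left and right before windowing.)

-24

The receptive field on the zero-padded input at this output position is [12 12 12]. Elementwise product with the kernel and sum: 12·1 + 12·-1 + 12·-2.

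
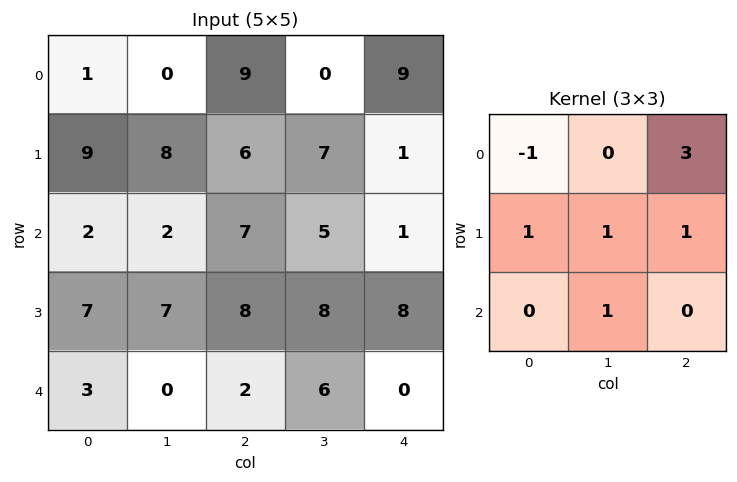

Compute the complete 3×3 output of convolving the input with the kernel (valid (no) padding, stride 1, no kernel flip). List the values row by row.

51 28 37
27 35 18
41 38 26

Output[0,0]: The receptive field on the input at this output position is [1 0 9 / 9 8 6 / 2 2 7]. Elementwise product with the kernel and sum: 1·-1 + 9·3 + 9·1 + 8·1 + 6·1 + 2·1.
Output[0,1]: The receptive field on the input at this output position is [0 9 0 / 8 6 7 / 2 7 5]. Elementwise product with the kernel and sum: 0·-1 + 0·3 + 8·1 + 6·1 + 7·1 + 7·1.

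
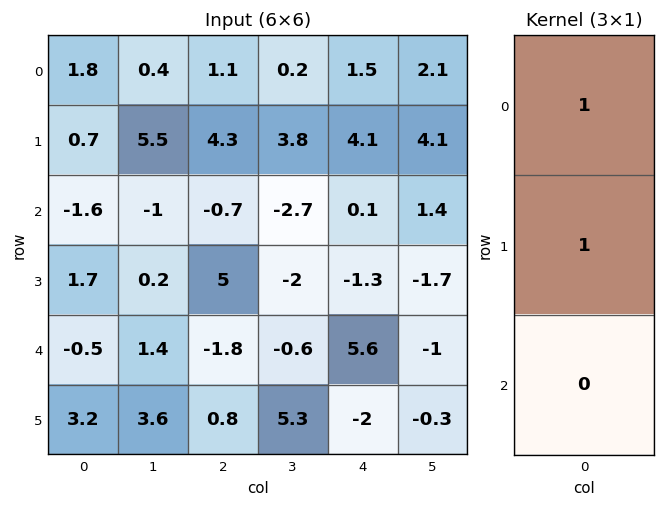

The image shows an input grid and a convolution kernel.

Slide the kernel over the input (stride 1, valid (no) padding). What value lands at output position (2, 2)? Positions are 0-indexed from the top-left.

The receptive field on the input at this output position is [-0.7 / 5 / -1.8]. Elementwise product with the kernel and sum: -0.7·1 + 5·1.

4.3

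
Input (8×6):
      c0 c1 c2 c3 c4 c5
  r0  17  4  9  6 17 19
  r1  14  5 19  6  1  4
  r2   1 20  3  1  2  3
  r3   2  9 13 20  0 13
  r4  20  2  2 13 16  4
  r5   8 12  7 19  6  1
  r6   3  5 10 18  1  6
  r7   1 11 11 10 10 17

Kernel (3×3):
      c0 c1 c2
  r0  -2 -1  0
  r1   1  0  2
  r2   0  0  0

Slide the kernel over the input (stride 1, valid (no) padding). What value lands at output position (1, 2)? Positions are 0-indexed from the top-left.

The receptive field on the input at this output position is [19 6 1 / 3 1 2 / 13 20 0]. Elementwise product with the kernel and sum: 19·-2 + 6·-1 + 3·1 + 2·2.

-37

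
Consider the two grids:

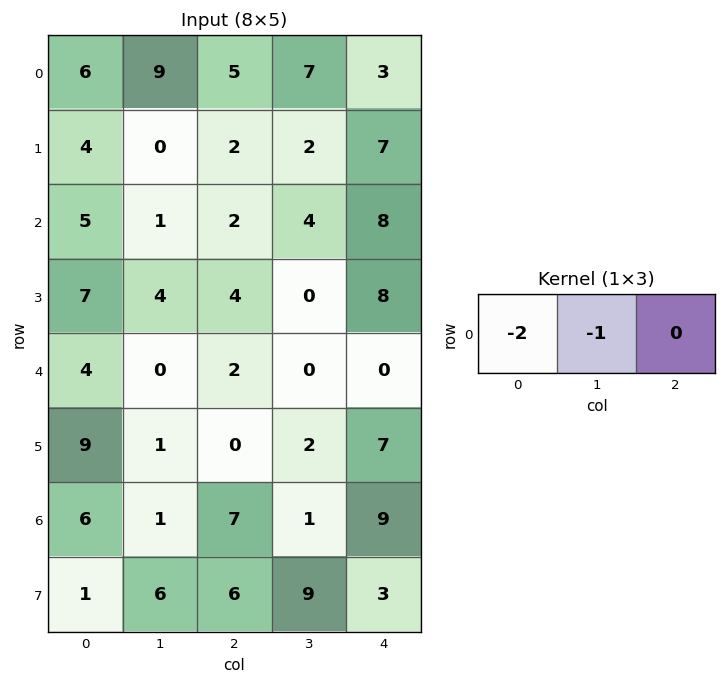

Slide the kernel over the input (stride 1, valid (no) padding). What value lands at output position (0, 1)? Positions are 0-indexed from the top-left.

The receptive field on the input at this output position is [9 5 7]. Elementwise product with the kernel and sum: 9·-2 + 5·-1.

-23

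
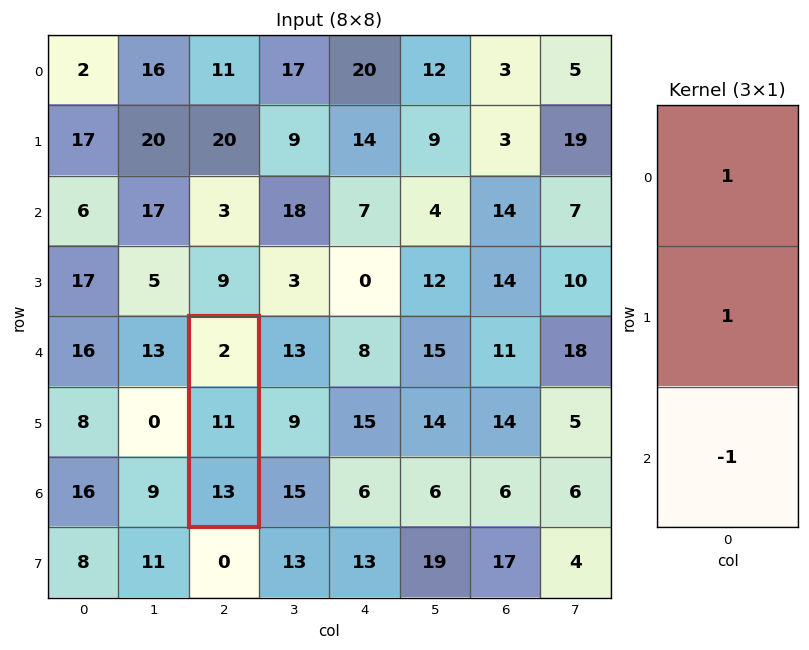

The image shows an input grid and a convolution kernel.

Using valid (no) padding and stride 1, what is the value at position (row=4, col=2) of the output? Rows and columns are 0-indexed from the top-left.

The receptive field on the input at this output position is [2 / 11 / 13]. Elementwise product with the kernel and sum: 2·1 + 11·1 + 13·-1.

0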